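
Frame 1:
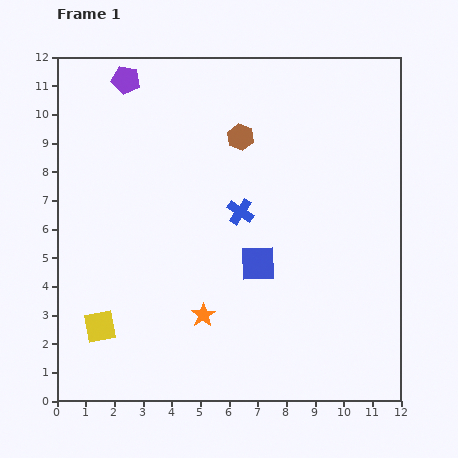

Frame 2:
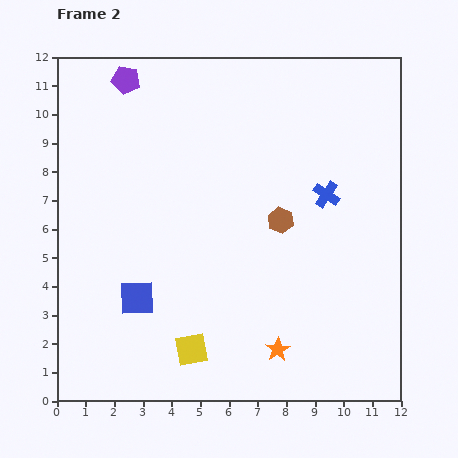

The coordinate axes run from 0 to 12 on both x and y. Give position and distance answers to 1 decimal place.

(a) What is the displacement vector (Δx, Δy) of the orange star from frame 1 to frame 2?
(2.6, -1.2)

The orange star was at (5.1, 3.0) in frame 1 and (7.7, 1.8) in frame 2.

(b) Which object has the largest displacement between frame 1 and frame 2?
the blue square

(moved 4.4; next 3.3)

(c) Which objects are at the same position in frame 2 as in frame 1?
the purple pentagon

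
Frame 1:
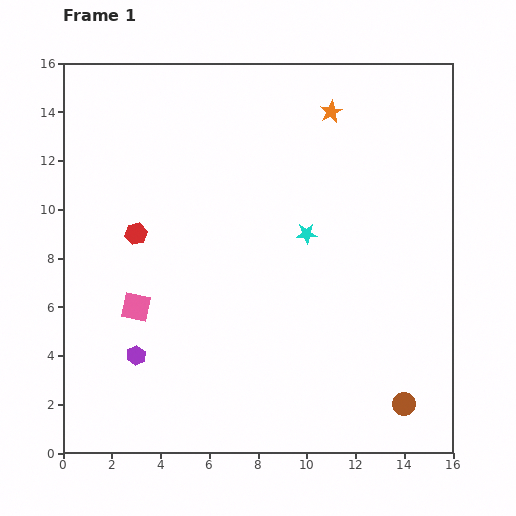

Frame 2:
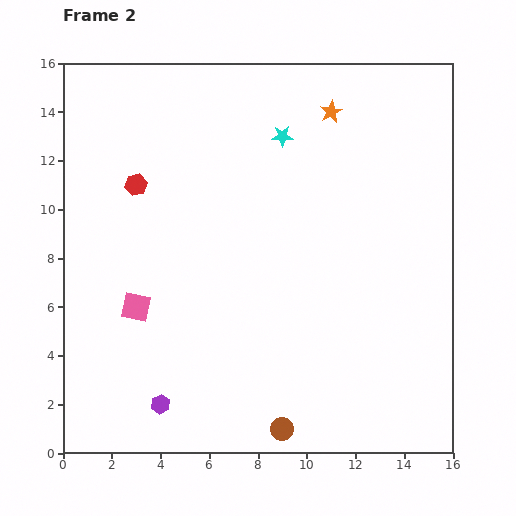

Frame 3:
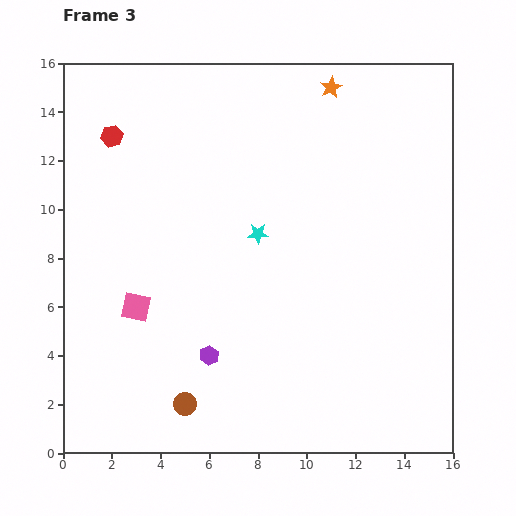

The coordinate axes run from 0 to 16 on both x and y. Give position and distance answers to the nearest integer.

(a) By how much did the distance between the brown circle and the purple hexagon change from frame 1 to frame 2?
-6

Distance in frame 1: 11. Distance in frame 2: 5.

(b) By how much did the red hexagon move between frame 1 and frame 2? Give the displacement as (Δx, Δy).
(0, 2)

The red hexagon was at (3, 9) in frame 1 and (3, 11) in frame 2.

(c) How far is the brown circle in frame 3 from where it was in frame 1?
9

The brown circle moved from (14, 2) to (5, 2), a distance of √(9² + 0²) ≈ 9.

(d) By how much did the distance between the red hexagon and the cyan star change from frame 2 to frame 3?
+1

Distance in frame 2: 6. Distance in frame 3: 7.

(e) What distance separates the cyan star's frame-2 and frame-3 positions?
4

The cyan star moved from (9, 13) to (8, 9), a distance of √(1² + 4²) ≈ 4.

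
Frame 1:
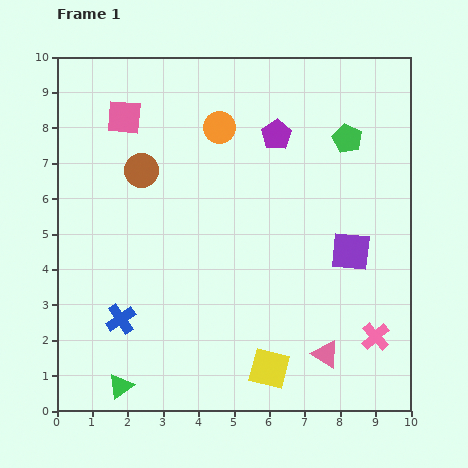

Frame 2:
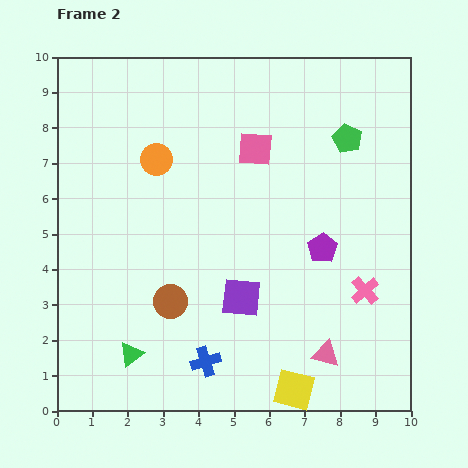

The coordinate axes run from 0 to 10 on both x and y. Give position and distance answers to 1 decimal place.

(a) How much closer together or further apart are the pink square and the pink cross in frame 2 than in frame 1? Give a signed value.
-4.3

Distance in frame 1: 9.4. Distance in frame 2: 5.1.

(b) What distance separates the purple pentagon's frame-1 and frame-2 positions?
3.5

The purple pentagon moved from (6.2, 7.8) to (7.5, 4.6), a distance of √(1.3² + 3.2²) ≈ 3.5.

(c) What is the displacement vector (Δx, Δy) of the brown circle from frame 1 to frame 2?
(0.8, -3.7)

The brown circle was at (2.4, 6.8) in frame 1 and (3.2, 3.1) in frame 2.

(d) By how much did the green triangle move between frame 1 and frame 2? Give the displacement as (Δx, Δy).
(0.3, 0.9)

The green triangle was at (1.8, 0.7) in frame 1 and (2.1, 1.6) in frame 2.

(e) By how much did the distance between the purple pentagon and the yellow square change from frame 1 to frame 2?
-2.5

Distance in frame 1: 6.6. Distance in frame 2: 4.1.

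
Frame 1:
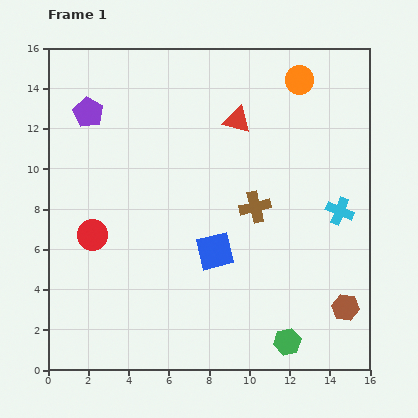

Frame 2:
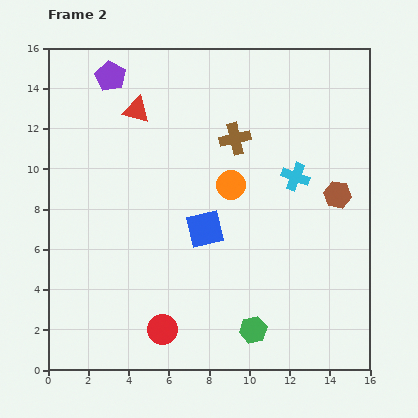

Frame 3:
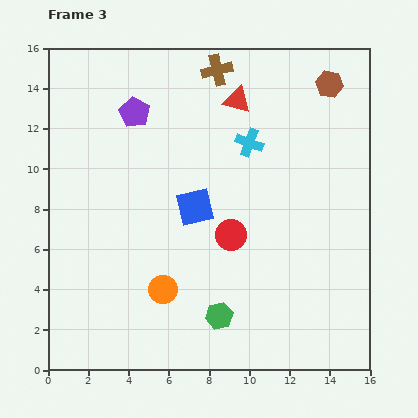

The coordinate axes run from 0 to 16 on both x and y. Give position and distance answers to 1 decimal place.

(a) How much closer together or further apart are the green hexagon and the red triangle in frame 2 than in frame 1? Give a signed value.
+1.0

Distance in frame 1: 11.3. Distance in frame 2: 12.3.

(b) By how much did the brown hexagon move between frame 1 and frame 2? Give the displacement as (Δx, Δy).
(-0.4, 5.6)

The brown hexagon was at (14.8, 3.1) in frame 1 and (14.4, 8.7) in frame 2.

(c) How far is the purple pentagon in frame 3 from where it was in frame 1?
2.3

The purple pentagon moved from (2.0, 12.8) to (4.3, 12.8), a distance of √(2.3² + 0.0²) ≈ 2.3.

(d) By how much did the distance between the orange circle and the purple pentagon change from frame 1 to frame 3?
-1.7

Distance in frame 1: 10.6. Distance in frame 3: 8.9.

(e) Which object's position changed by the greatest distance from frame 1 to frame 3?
the orange circle

(moved 12.4; next 11.1)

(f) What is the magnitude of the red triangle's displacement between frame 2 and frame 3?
5.0

The red triangle moved from (4.4, 12.9) to (9.4, 13.4), a distance of √(5.0² + 0.5²) ≈ 5.0.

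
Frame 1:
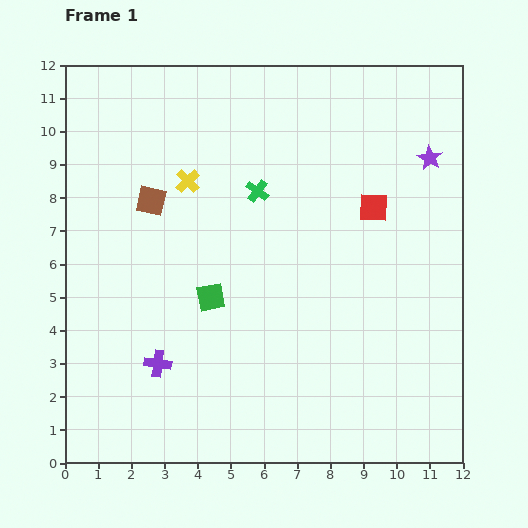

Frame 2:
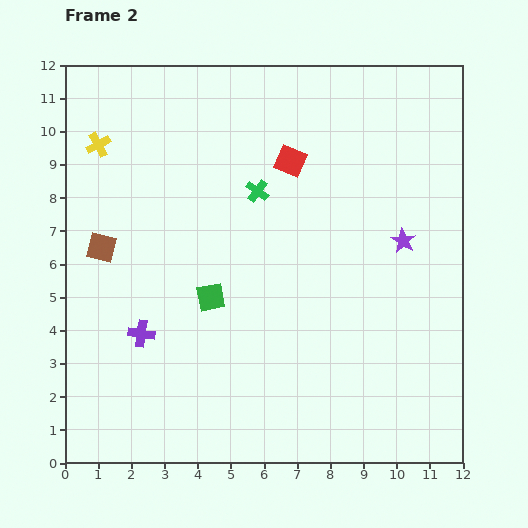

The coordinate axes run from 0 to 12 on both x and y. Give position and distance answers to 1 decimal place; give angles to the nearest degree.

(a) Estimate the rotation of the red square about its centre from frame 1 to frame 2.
20° clockwise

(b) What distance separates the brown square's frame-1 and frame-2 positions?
2.1

The brown square moved from (2.6, 7.9) to (1.1, 6.5), a distance of √(1.5² + 1.4²) ≈ 2.1.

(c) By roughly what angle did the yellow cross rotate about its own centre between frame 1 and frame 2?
16° clockwise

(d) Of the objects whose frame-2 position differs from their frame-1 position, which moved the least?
the purple cross

(moved 1.0)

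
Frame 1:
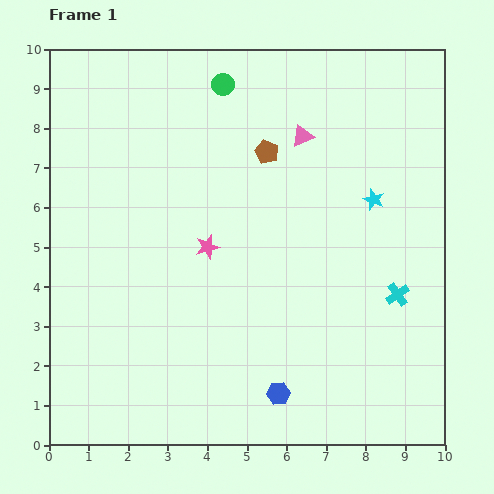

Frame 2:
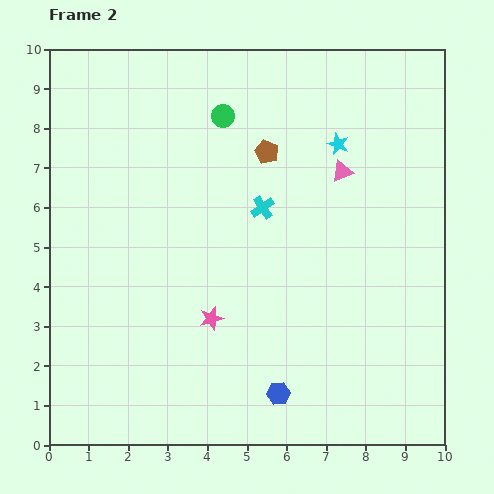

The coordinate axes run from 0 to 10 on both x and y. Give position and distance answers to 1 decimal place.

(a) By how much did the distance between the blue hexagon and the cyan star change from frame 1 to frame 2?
+1.0

Distance in frame 1: 5.5. Distance in frame 2: 6.5.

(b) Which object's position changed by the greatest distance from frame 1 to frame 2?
the cyan cross

(moved 4.0; next 1.8)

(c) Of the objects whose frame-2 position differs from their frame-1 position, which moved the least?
the green circle

(moved 0.8)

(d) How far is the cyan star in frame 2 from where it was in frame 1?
1.7

The cyan star moved from (8.2, 6.2) to (7.3, 7.6), a distance of √(0.9² + 1.4²) ≈ 1.7.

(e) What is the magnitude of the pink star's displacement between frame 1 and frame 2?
1.8

The pink star moved from (4.0, 5.0) to (4.1, 3.2), a distance of √(0.1² + 1.8²) ≈ 1.8.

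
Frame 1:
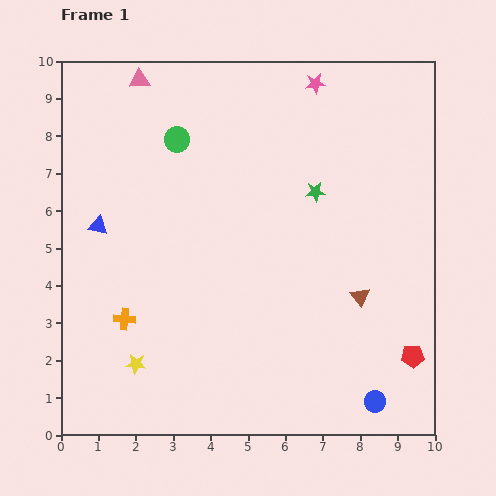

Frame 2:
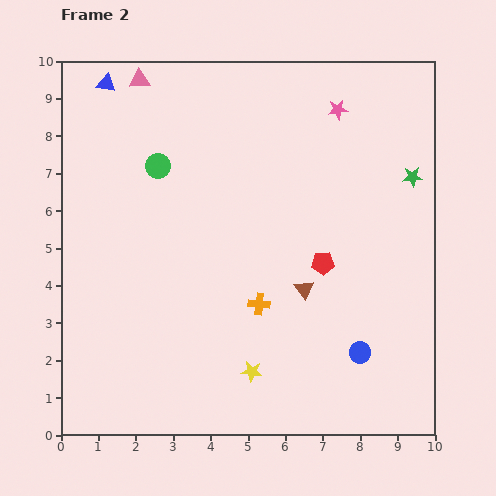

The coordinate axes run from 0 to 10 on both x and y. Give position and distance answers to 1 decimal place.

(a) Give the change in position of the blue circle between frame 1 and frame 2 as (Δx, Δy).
(-0.4, 1.3)

The blue circle was at (8.4, 0.9) in frame 1 and (8.0, 2.2) in frame 2.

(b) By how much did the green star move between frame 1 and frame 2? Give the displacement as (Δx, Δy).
(2.6, 0.4)

The green star was at (6.8, 6.5) in frame 1 and (9.4, 6.9) in frame 2.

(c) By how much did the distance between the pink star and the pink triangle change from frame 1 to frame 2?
+0.7

Distance in frame 1: 4.7. Distance in frame 2: 5.4.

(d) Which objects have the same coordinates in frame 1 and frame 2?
the pink triangle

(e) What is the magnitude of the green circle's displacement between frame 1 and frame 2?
0.9

The green circle moved from (3.1, 7.9) to (2.6, 7.2), a distance of √(0.5² + 0.7²) ≈ 0.9.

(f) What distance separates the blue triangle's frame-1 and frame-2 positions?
3.8

The blue triangle moved from (1.0, 5.6) to (1.2, 9.4), a distance of √(0.2² + 3.8²) ≈ 3.8.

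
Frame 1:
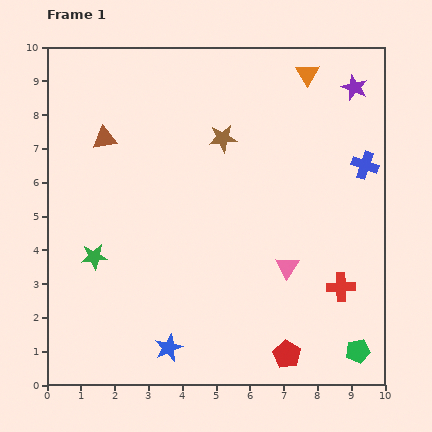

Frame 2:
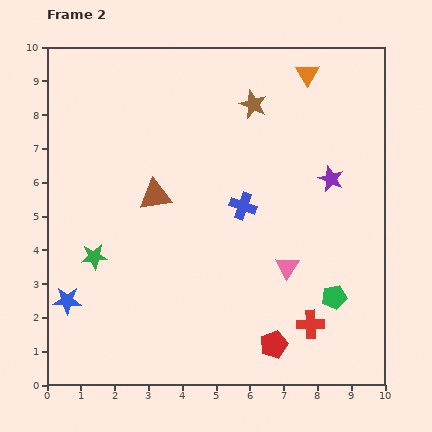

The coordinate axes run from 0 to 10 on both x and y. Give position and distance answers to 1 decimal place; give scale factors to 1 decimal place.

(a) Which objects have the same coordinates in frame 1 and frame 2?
the pink triangle, the green star, the orange triangle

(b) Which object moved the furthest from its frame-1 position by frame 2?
the blue cross

(moved 3.8; next 3.3)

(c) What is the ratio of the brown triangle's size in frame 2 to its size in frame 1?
1.3×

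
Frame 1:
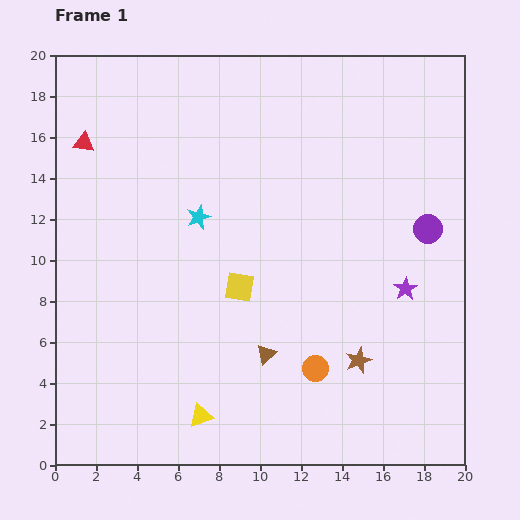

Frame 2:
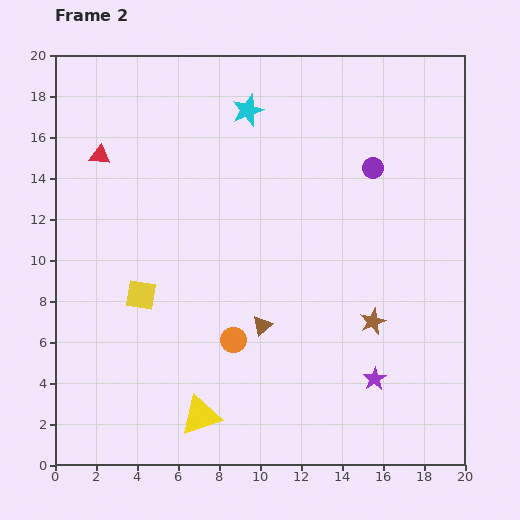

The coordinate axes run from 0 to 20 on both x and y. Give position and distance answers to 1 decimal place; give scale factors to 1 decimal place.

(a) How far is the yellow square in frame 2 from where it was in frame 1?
4.8

The yellow square moved from (9.0, 8.7) to (4.2, 8.3), a distance of √(4.8² + 0.4²) ≈ 4.8.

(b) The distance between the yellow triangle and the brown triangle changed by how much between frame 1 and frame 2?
+0.9

Distance in frame 1: 4.4. Distance in frame 2: 5.3.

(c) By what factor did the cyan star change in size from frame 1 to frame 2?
1.3×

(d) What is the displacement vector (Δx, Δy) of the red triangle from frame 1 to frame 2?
(0.8, -0.6)

The red triangle was at (1.4, 15.7) in frame 1 and (2.2, 15.1) in frame 2.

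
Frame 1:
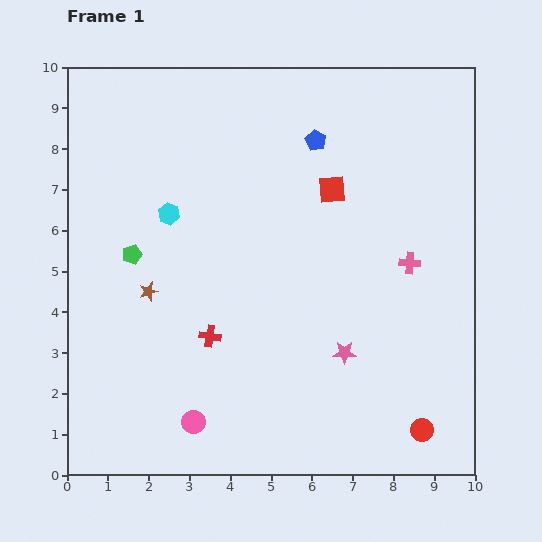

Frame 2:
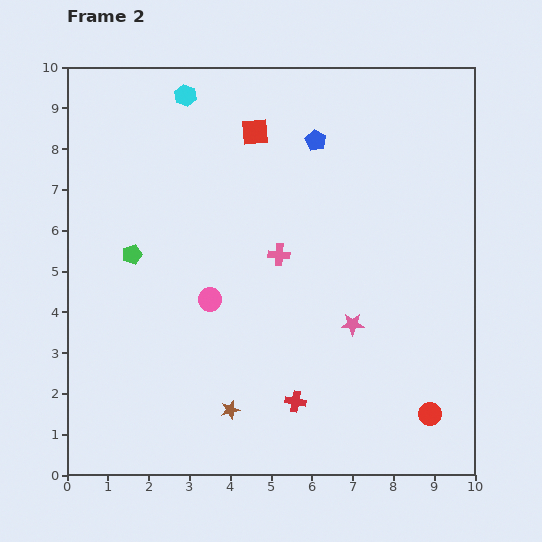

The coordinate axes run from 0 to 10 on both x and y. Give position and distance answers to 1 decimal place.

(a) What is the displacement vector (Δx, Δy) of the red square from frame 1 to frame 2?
(-1.9, 1.4)

The red square was at (6.5, 7.0) in frame 1 and (4.6, 8.4) in frame 2.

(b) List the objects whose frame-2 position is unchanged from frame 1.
the green pentagon, the blue pentagon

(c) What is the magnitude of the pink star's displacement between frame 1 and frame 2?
0.7

The pink star moved from (6.8, 3.0) to (7.0, 3.7), a distance of √(0.2² + 0.7²) ≈ 0.7.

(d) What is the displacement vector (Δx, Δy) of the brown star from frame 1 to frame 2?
(2.0, -2.9)

The brown star was at (2.0, 4.5) in frame 1 and (4.0, 1.6) in frame 2.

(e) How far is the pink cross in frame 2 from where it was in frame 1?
3.2

The pink cross moved from (8.4, 5.2) to (5.2, 5.4), a distance of √(3.2² + 0.2²) ≈ 3.2.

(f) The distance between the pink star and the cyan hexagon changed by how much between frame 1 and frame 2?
+1.4

Distance in frame 1: 5.5. Distance in frame 2: 6.9.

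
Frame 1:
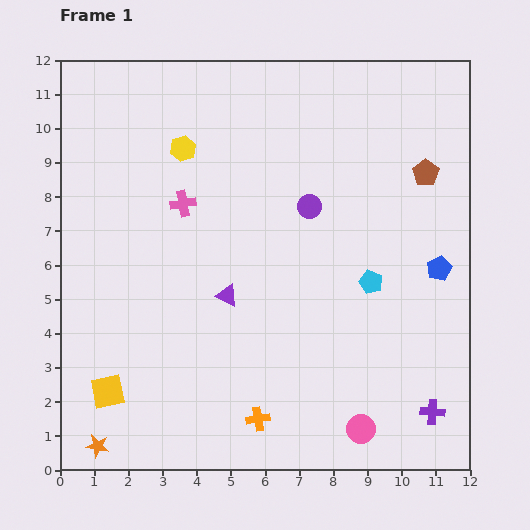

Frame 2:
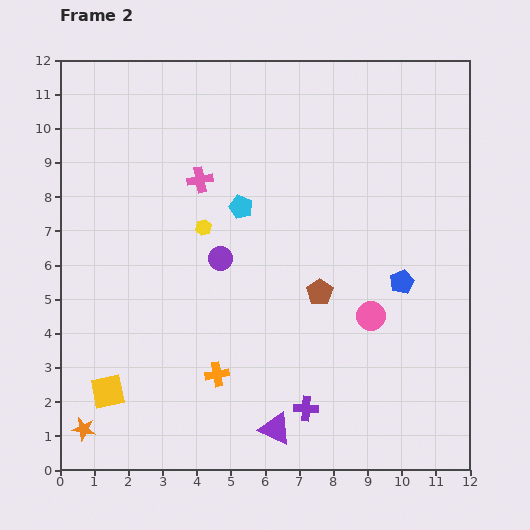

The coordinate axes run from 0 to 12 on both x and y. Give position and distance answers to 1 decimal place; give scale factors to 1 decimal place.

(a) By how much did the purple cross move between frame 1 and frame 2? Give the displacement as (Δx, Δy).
(-3.7, 0.1)

The purple cross was at (10.9, 1.7) in frame 1 and (7.2, 1.8) in frame 2.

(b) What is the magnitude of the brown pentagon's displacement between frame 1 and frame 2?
4.7

The brown pentagon moved from (10.7, 8.7) to (7.6, 5.2), a distance of √(3.1² + 3.5²) ≈ 4.7.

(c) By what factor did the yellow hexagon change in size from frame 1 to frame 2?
0.6×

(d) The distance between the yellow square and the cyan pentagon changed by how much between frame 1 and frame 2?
-1.6

Distance in frame 1: 8.3. Distance in frame 2: 6.7.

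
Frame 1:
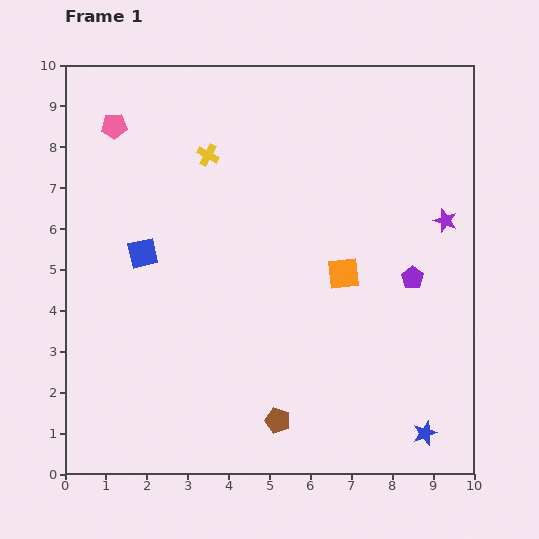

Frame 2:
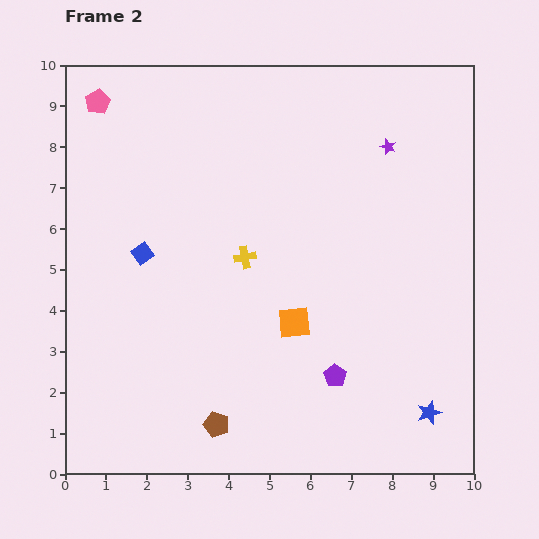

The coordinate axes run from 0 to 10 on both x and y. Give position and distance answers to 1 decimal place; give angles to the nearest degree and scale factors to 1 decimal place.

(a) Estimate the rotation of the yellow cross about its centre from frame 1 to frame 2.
39° counter-clockwise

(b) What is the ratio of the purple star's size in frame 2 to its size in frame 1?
0.7×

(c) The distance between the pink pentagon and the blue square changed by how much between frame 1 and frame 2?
+0.7

Distance in frame 1: 3.2. Distance in frame 2: 3.9.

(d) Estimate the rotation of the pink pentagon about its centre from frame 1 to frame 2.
25° counter-clockwise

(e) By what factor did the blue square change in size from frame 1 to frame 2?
0.7×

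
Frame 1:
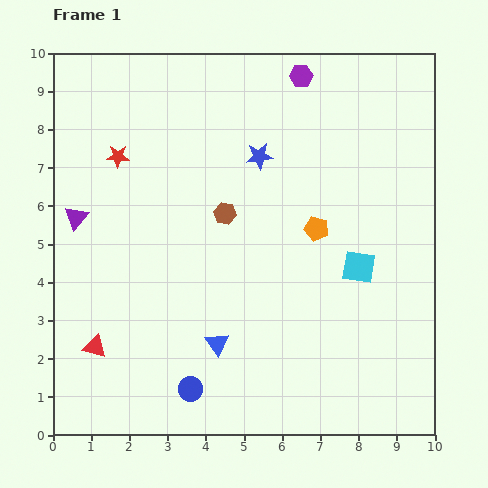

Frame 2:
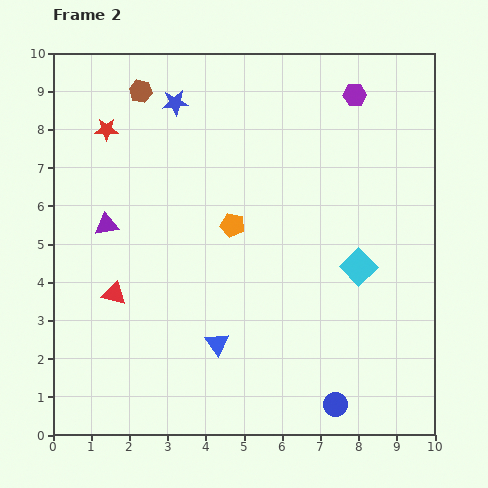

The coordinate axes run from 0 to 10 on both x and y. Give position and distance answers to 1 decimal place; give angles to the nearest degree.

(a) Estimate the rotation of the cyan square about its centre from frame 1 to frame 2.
37° clockwise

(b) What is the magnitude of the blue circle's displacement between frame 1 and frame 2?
3.8

The blue circle moved from (3.6, 1.2) to (7.4, 0.8), a distance of √(3.8² + 0.4²) ≈ 3.8.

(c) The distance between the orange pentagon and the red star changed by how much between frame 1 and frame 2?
-1.4

Distance in frame 1: 5.5. Distance in frame 2: 4.1.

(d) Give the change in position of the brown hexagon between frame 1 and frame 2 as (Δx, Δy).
(-2.2, 3.2)

The brown hexagon was at (4.5, 5.8) in frame 1 and (2.3, 9.0) in frame 2.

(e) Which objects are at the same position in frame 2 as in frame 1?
the blue triangle, the cyan square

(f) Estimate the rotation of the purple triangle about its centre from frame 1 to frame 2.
39° clockwise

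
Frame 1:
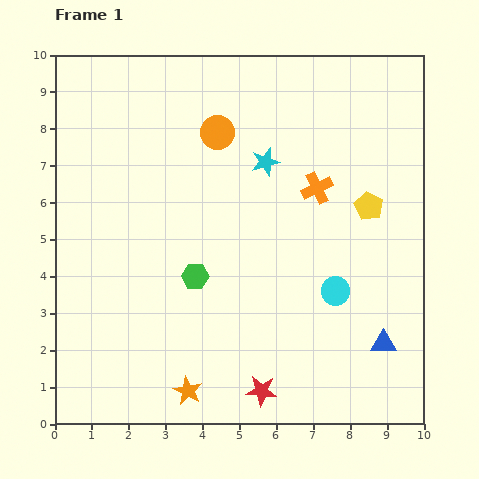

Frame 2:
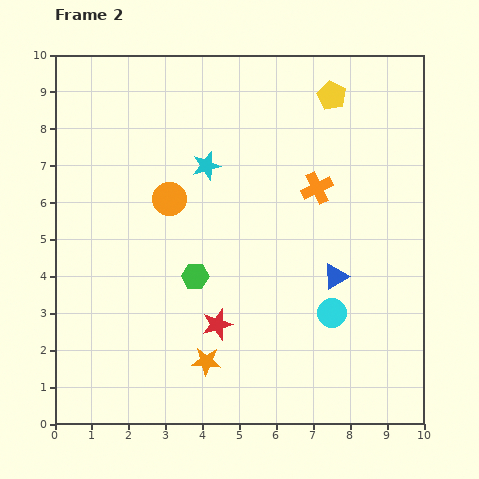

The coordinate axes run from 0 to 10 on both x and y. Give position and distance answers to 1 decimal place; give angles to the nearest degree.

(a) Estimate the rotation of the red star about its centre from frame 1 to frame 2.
21° counter-clockwise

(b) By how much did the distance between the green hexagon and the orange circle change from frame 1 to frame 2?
-1.7

Distance in frame 1: 3.9. Distance in frame 2: 2.2.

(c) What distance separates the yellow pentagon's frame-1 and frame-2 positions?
3.2

The yellow pentagon moved from (8.5, 5.9) to (7.5, 8.9), a distance of √(1.0² + 3.0²) ≈ 3.2.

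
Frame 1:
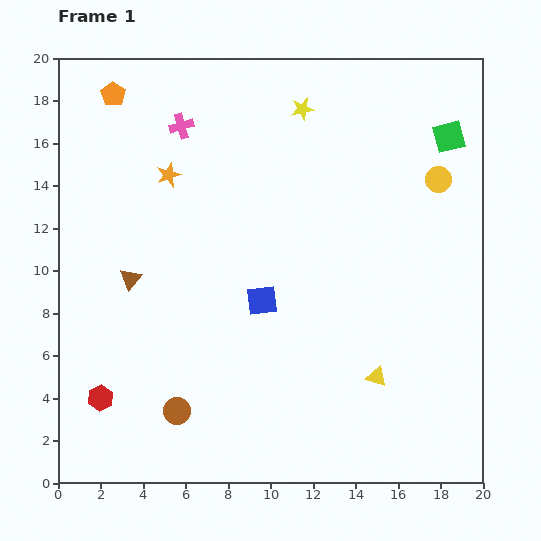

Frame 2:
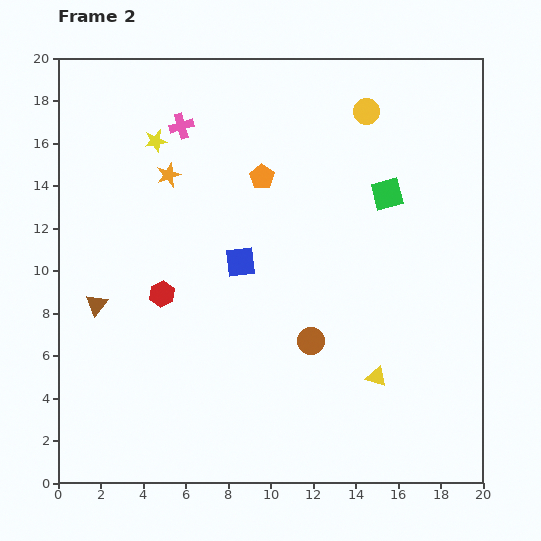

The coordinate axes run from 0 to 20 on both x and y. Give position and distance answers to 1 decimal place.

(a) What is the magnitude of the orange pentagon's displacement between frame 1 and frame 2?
8.0

The orange pentagon moved from (2.6, 18.3) to (9.6, 14.4), a distance of √(7.0² + 3.9²) ≈ 8.0.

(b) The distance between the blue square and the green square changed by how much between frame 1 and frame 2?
-4.1

Distance in frame 1: 11.7. Distance in frame 2: 7.6.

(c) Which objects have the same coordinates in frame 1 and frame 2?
the orange star, the yellow triangle, the pink cross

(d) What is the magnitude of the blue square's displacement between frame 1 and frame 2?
2.1

The blue square moved from (9.6, 8.6) to (8.6, 10.4), a distance of √(1.0² + 1.8²) ≈ 2.1.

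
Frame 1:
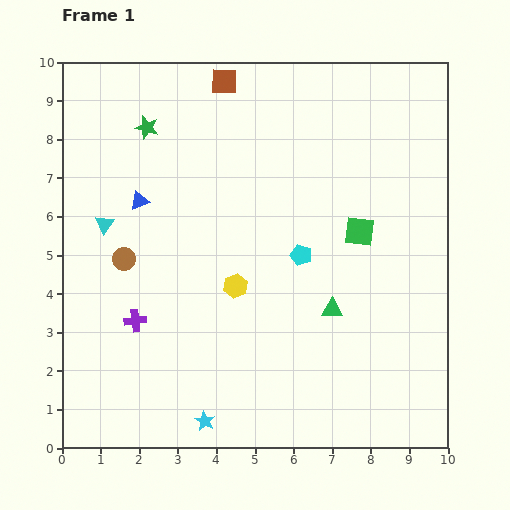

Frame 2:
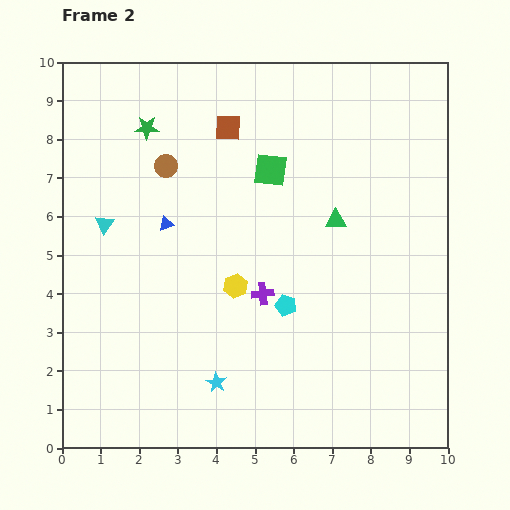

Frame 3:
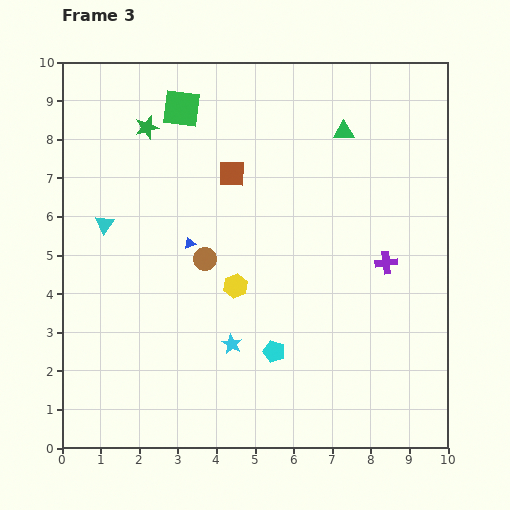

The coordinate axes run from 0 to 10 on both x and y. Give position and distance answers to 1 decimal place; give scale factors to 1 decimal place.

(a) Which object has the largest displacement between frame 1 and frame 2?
the purple cross

(moved 3.4; next 2.8)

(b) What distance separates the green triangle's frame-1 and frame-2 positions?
2.3

The green triangle moved from (7.0, 3.6) to (7.1, 5.9), a distance of √(0.1² + 2.3²) ≈ 2.3.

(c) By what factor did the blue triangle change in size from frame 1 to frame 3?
0.6×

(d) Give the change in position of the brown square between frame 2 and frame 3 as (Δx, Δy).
(0.1, -1.2)

The brown square was at (4.3, 8.3) in frame 2 and (4.4, 7.1) in frame 3.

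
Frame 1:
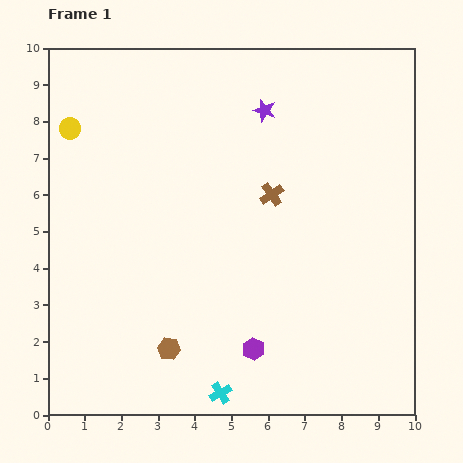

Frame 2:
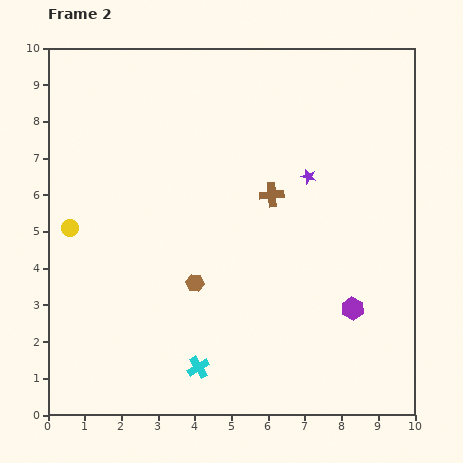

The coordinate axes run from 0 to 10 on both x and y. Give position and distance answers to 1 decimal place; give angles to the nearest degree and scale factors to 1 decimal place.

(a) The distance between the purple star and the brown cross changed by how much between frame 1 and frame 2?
-1.2

Distance in frame 1: 2.3. Distance in frame 2: 1.1.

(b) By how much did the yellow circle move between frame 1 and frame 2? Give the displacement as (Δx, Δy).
(0.0, -2.7)

The yellow circle was at (0.6, 7.8) in frame 1 and (0.6, 5.1) in frame 2.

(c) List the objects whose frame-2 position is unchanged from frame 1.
the brown cross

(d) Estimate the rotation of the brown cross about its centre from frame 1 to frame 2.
30° clockwise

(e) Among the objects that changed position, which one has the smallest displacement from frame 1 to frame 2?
the cyan cross

(moved 0.9)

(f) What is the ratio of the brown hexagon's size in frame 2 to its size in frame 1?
0.8×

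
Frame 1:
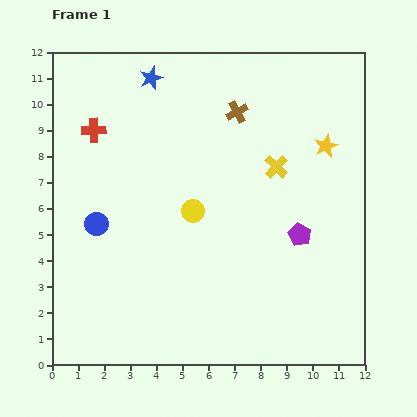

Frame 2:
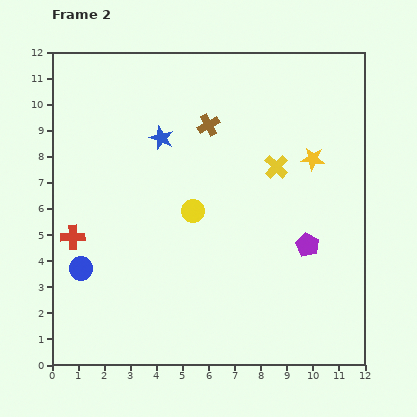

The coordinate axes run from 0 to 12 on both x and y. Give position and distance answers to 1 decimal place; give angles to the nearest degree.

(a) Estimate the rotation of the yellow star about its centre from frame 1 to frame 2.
30° clockwise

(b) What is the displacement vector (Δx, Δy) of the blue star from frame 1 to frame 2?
(0.4, -2.3)

The blue star was at (3.8, 11.0) in frame 1 and (4.2, 8.7) in frame 2.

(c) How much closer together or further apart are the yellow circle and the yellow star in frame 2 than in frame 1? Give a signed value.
-0.7

Distance in frame 1: 5.7. Distance in frame 2: 5.0.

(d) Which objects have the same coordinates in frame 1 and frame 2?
the yellow circle, the yellow cross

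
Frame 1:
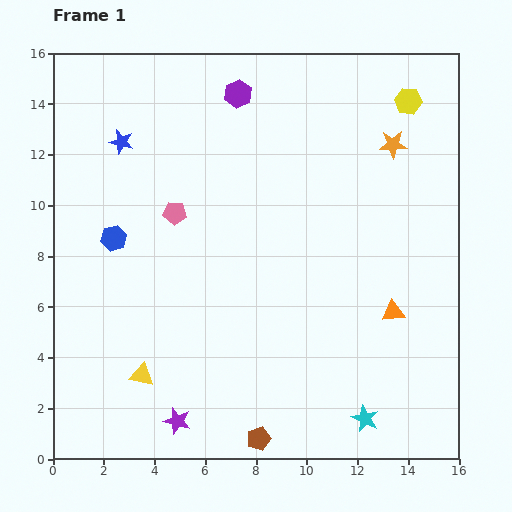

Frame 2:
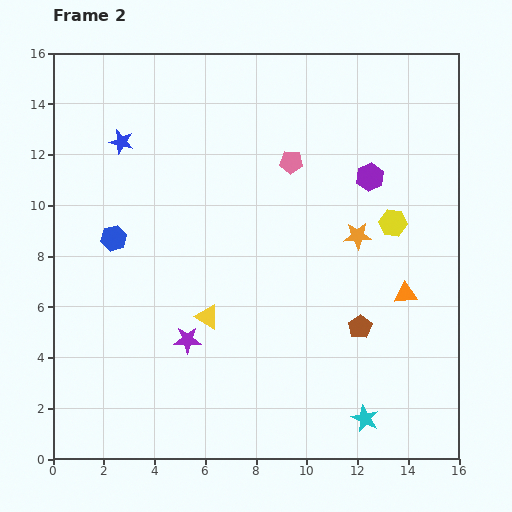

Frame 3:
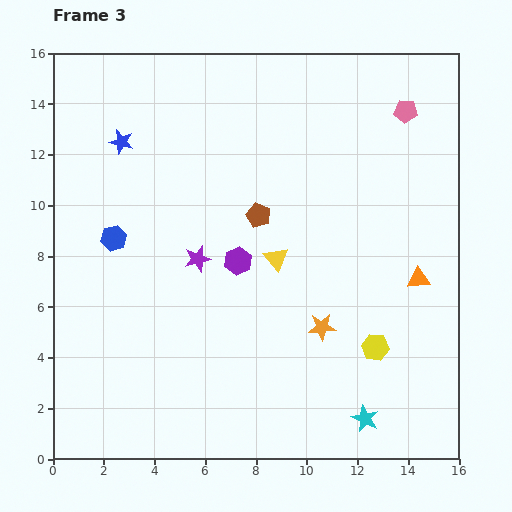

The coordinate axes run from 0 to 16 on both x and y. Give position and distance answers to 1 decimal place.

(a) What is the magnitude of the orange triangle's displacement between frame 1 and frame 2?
0.9

The orange triangle moved from (13.4, 5.8) to (13.9, 6.5), a distance of √(0.5² + 0.7²) ≈ 0.9.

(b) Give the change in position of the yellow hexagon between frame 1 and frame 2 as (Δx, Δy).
(-0.6, -4.8)

The yellow hexagon was at (14.0, 14.1) in frame 1 and (13.4, 9.3) in frame 2.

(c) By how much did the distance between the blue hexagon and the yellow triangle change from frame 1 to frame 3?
+0.9

Distance in frame 1: 5.5. Distance in frame 3: 6.4.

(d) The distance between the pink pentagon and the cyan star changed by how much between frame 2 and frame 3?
+1.7

Distance in frame 2: 10.5. Distance in frame 3: 12.2.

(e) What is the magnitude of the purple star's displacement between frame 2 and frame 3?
3.2

The purple star moved from (5.3, 4.7) to (5.7, 7.9), a distance of √(0.4² + 3.2²) ≈ 3.2.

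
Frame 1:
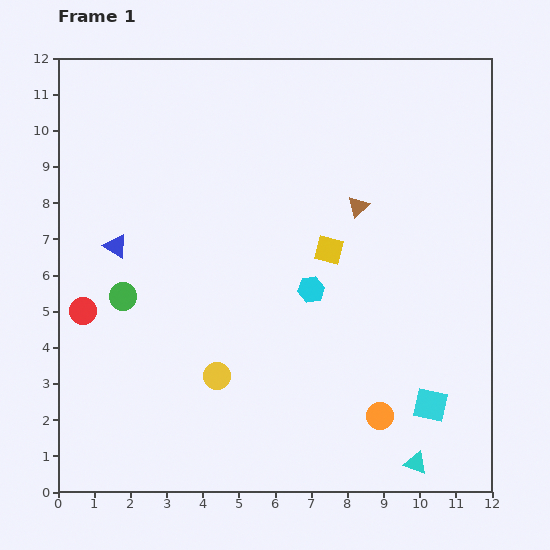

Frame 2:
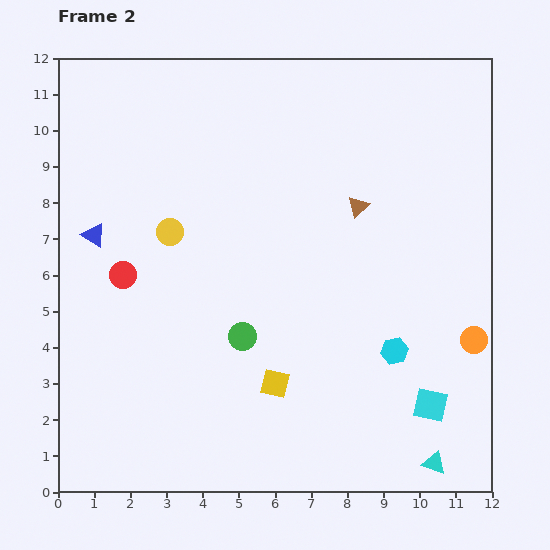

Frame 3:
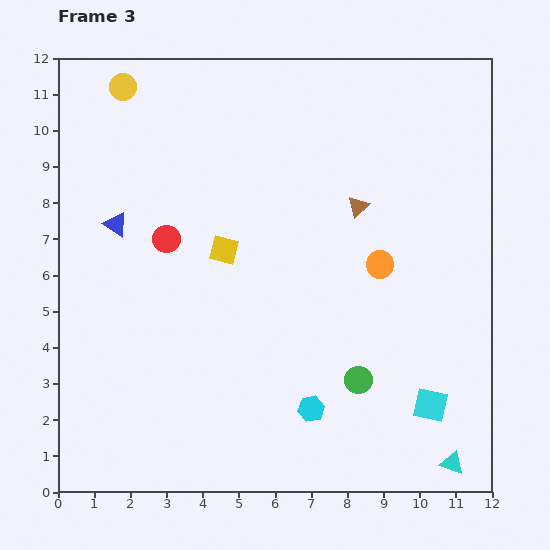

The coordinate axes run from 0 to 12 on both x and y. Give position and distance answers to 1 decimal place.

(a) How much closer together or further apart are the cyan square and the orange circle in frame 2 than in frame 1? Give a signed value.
+0.8

Distance in frame 1: 1.4. Distance in frame 2: 2.2.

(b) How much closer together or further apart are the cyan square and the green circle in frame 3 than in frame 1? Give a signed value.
-6.9

Distance in frame 1: 9.0. Distance in frame 3: 2.1.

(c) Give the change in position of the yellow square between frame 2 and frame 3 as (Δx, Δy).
(-1.4, 3.7)

The yellow square was at (6.0, 3.0) in frame 2 and (4.6, 6.7) in frame 3.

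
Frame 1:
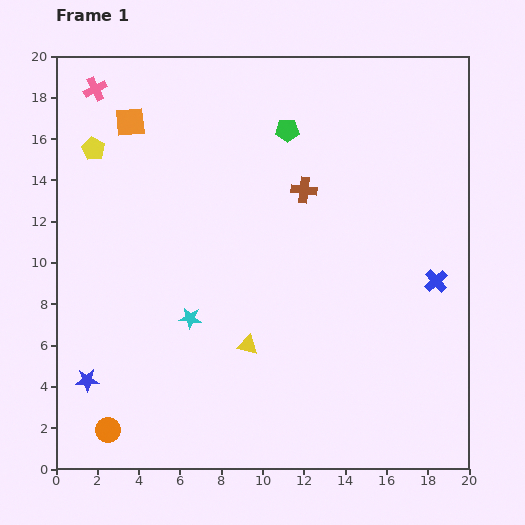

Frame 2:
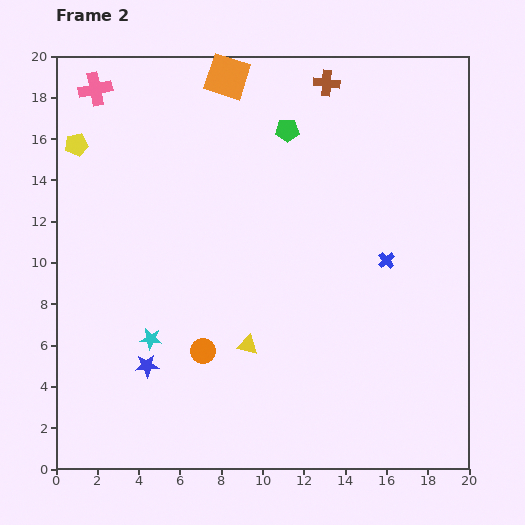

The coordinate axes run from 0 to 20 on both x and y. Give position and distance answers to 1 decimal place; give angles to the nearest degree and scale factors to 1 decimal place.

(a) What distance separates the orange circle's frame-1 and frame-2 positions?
6.0

The orange circle moved from (2.5, 1.9) to (7.1, 5.7), a distance of √(4.6² + 3.8²) ≈ 6.0.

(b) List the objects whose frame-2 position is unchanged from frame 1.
the yellow triangle, the pink cross, the green pentagon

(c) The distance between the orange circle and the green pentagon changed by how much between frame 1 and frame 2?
-5.4

Distance in frame 1: 16.9. Distance in frame 2: 11.5.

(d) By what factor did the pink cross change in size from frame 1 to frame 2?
1.4×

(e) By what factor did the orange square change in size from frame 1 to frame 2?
1.5×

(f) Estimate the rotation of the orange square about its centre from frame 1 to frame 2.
23° clockwise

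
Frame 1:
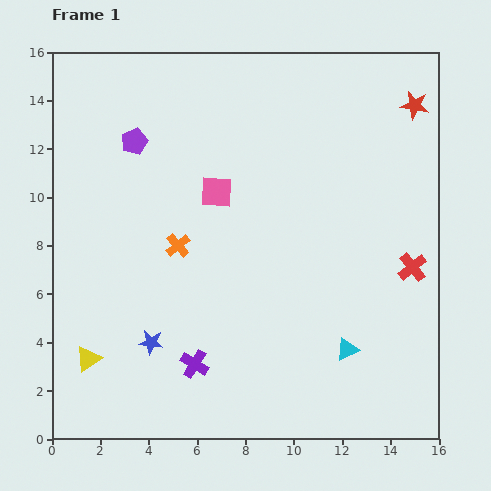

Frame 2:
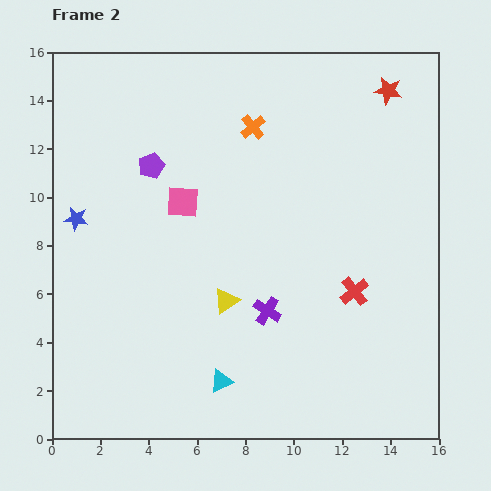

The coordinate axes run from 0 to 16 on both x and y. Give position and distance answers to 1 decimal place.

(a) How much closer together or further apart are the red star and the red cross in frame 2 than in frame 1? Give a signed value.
+1.7

Distance in frame 1: 6.7. Distance in frame 2: 8.4.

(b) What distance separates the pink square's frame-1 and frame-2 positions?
1.5

The pink square moved from (6.8, 10.2) to (5.4, 9.8), a distance of √(1.4² + 0.4²) ≈ 1.5.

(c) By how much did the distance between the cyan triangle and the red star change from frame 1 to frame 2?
+3.3

Distance in frame 1: 10.5. Distance in frame 2: 13.8.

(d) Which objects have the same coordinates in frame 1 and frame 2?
none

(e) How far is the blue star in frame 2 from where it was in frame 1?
6.0

The blue star moved from (4.1, 4.0) to (1.0, 9.1), a distance of √(3.1² + 5.1²) ≈ 6.0.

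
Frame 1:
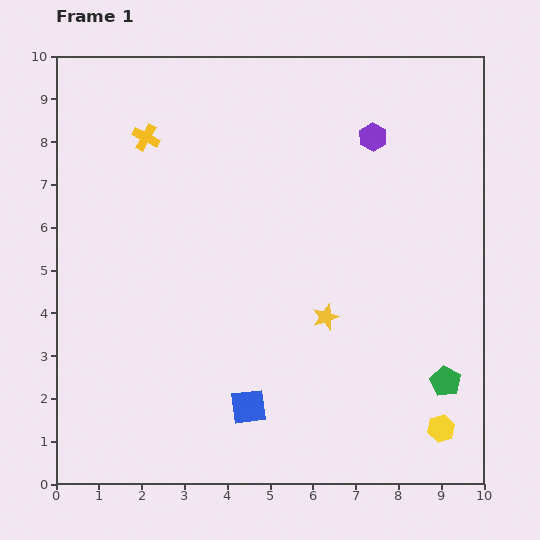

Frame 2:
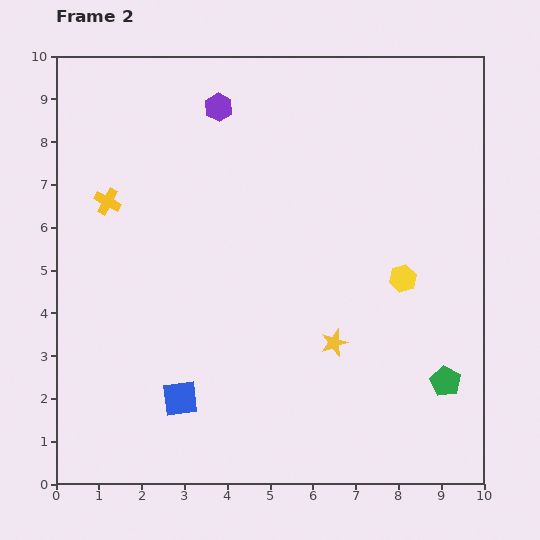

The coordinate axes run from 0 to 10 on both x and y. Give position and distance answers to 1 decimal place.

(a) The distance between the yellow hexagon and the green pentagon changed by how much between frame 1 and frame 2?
+1.5

Distance in frame 1: 1.1. Distance in frame 2: 2.6.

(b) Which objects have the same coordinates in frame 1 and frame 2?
the green pentagon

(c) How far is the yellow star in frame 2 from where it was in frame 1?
0.6

The yellow star moved from (6.3, 3.9) to (6.5, 3.3), a distance of √(0.2² + 0.6²) ≈ 0.6.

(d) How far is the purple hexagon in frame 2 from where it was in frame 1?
3.7

The purple hexagon moved from (7.4, 8.1) to (3.8, 8.8), a distance of √(3.6² + 0.7²) ≈ 3.7.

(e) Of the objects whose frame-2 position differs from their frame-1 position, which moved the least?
the yellow star

(moved 0.6)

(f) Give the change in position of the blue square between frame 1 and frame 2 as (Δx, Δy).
(-1.6, 0.2)

The blue square was at (4.5, 1.8) in frame 1 and (2.9, 2.0) in frame 2.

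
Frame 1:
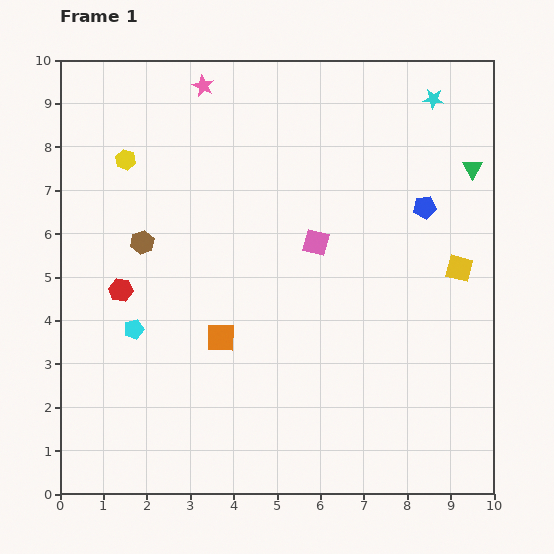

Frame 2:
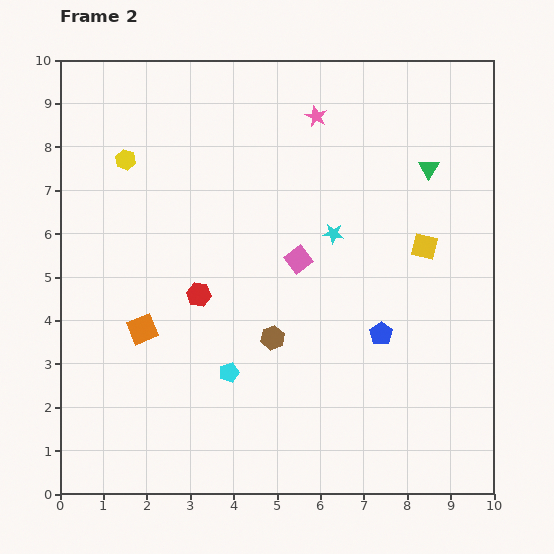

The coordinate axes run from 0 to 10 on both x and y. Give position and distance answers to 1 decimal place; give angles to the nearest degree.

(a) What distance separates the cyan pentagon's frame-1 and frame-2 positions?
2.4

The cyan pentagon moved from (1.7, 3.8) to (3.9, 2.8), a distance of √(2.2² + 1.0²) ≈ 2.4.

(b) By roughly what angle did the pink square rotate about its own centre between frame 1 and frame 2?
37° clockwise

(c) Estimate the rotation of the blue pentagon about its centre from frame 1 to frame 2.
28° counter-clockwise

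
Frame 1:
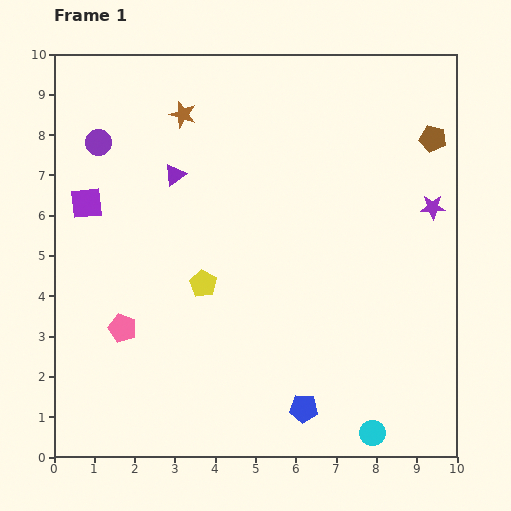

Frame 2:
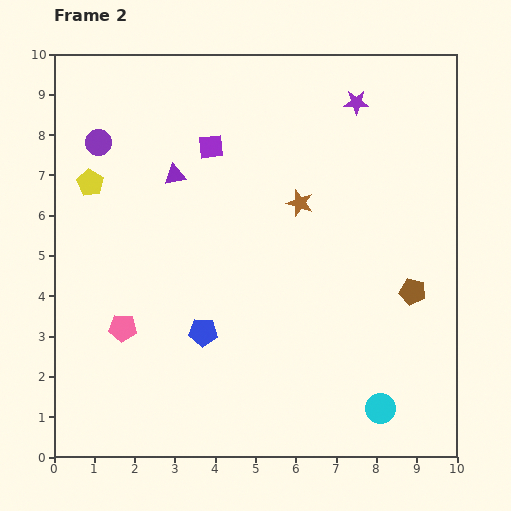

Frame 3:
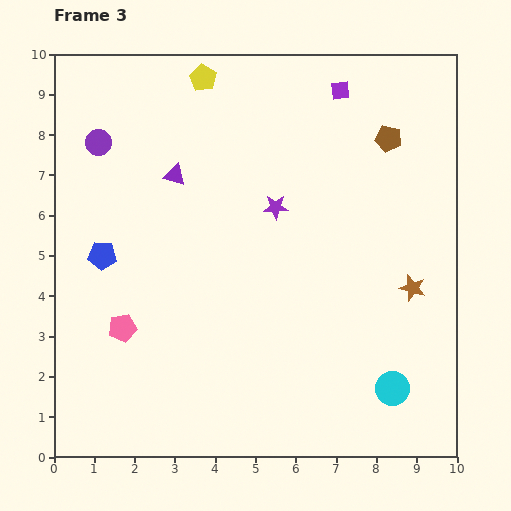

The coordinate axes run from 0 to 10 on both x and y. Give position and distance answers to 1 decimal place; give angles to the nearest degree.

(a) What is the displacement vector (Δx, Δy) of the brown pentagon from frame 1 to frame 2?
(-0.5, -3.8)

The brown pentagon was at (9.4, 7.9) in frame 1 and (8.9, 4.1) in frame 2.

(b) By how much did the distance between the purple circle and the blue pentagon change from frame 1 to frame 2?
-2.9

Distance in frame 1: 8.3. Distance in frame 2: 5.4.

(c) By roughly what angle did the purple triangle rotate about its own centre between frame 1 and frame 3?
52° clockwise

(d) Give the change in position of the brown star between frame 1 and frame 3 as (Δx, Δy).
(5.7, -4.3)

The brown star was at (3.2, 8.5) in frame 1 and (8.9, 4.2) in frame 3.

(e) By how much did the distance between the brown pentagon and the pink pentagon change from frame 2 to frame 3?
+0.8

Distance in frame 2: 7.3. Distance in frame 3: 8.1.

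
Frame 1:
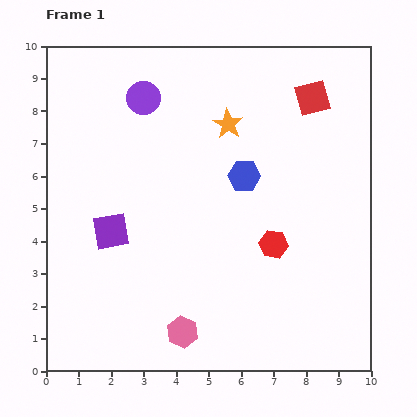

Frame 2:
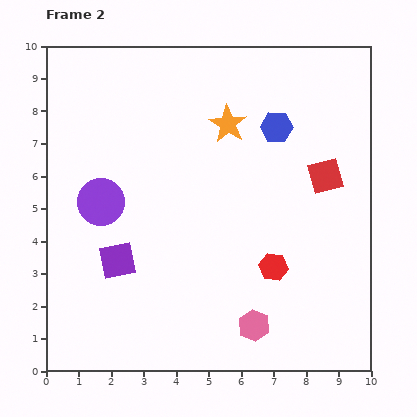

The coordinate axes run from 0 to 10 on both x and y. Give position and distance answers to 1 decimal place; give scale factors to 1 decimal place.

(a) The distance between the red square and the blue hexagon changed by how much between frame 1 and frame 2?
-1.1

Distance in frame 1: 3.2. Distance in frame 2: 2.1.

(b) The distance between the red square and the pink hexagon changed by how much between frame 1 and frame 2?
-3.1

Distance in frame 1: 8.2. Distance in frame 2: 5.1.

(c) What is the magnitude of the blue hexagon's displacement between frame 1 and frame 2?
1.8

The blue hexagon moved from (6.1, 6.0) to (7.1, 7.5), a distance of √(1.0² + 1.5²) ≈ 1.8.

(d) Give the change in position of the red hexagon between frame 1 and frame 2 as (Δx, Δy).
(0.0, -0.7)

The red hexagon was at (7.0, 3.9) in frame 1 and (7.0, 3.2) in frame 2.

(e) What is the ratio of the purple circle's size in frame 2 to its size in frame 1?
1.4×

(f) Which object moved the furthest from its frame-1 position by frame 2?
the purple circle

(moved 3.5; next 2.4)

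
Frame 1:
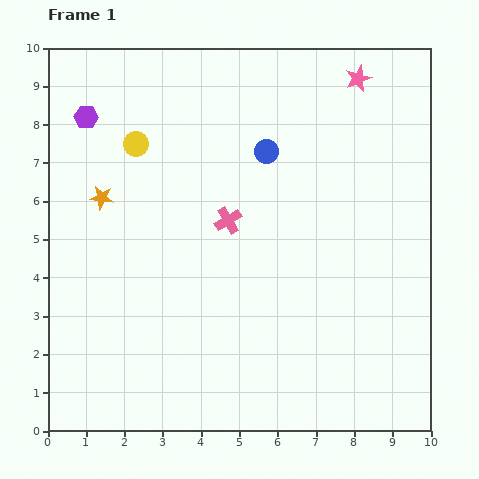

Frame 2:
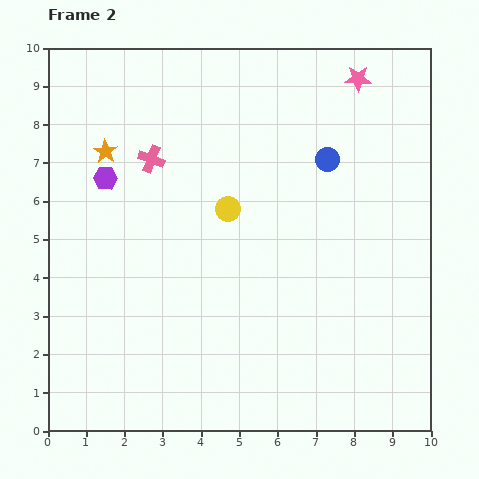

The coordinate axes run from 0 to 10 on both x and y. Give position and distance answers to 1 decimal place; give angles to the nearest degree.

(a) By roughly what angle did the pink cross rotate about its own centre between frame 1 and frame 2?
39° counter-clockwise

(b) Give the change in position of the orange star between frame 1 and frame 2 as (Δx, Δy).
(0.1, 1.2)

The orange star was at (1.4, 6.1) in frame 1 and (1.5, 7.3) in frame 2.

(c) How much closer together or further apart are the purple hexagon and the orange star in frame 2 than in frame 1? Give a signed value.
-1.4

Distance in frame 1: 2.1. Distance in frame 2: 0.7.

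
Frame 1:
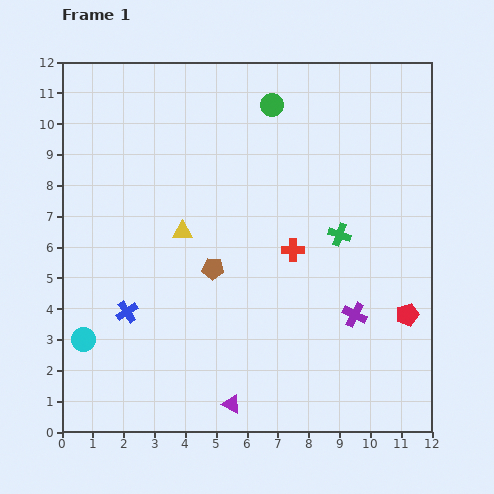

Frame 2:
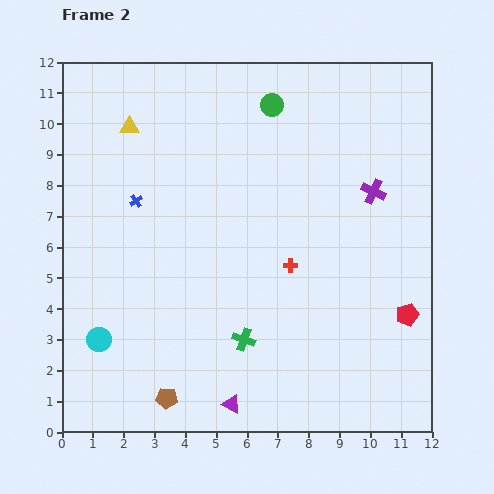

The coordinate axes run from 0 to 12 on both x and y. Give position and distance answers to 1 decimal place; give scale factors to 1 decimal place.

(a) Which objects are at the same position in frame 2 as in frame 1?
the red pentagon, the green circle, the purple triangle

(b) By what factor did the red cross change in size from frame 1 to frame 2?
0.6×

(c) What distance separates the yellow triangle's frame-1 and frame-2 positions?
3.8

The yellow triangle moved from (3.9, 6.5) to (2.2, 9.9), a distance of √(1.7² + 3.4²) ≈ 3.8.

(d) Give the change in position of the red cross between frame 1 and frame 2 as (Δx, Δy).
(-0.1, -0.5)

The red cross was at (7.5, 5.9) in frame 1 and (7.4, 5.4) in frame 2.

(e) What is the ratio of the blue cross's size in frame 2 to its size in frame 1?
0.6×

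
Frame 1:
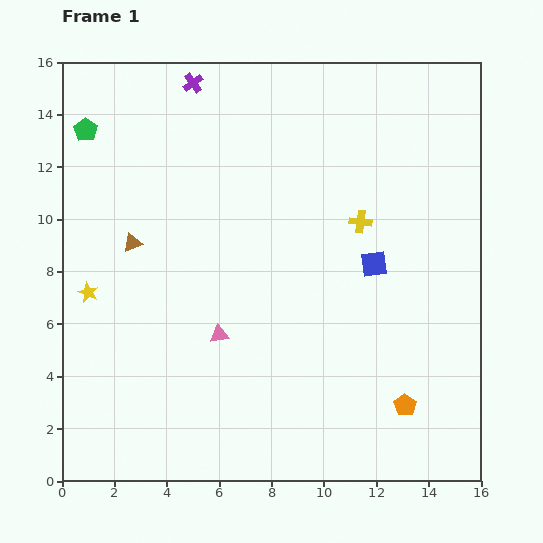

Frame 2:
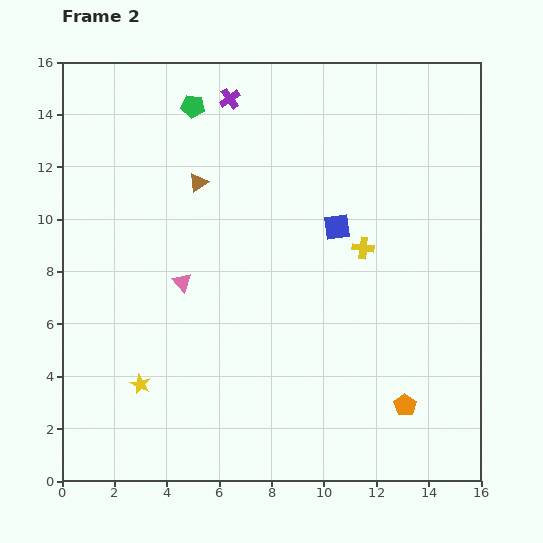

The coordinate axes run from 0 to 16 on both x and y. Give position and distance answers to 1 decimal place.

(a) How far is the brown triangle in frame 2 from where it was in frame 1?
3.4

The brown triangle moved from (2.7, 9.1) to (5.2, 11.4), a distance of √(2.5² + 2.3²) ≈ 3.4.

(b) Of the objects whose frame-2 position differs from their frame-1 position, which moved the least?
the yellow cross

(moved 1.0)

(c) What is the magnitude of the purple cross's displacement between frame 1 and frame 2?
1.5

The purple cross moved from (5.0, 15.2) to (6.4, 14.6), a distance of √(1.4² + 0.6²) ≈ 1.5.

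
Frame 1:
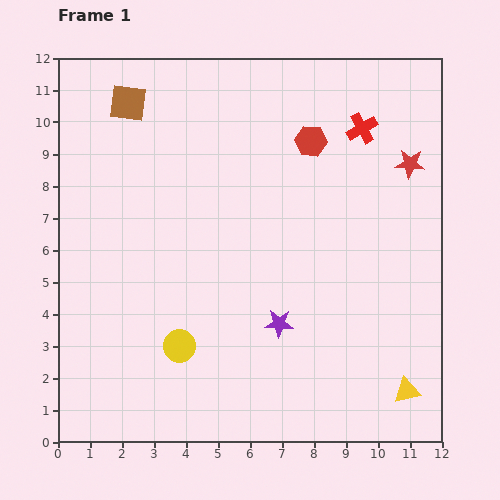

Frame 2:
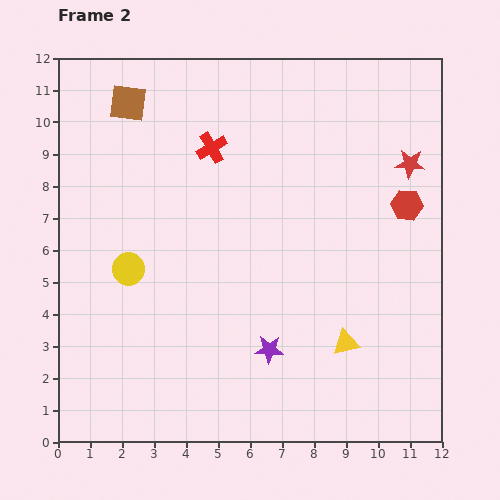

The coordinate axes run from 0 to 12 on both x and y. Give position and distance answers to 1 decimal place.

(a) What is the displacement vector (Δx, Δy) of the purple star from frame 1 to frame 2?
(-0.3, -0.8)

The purple star was at (6.9, 3.7) in frame 1 and (6.6, 2.9) in frame 2.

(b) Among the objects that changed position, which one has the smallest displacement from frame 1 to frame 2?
the purple star

(moved 0.9)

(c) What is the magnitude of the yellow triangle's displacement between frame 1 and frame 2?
2.4

The yellow triangle moved from (10.9, 1.6) to (9.0, 3.1), a distance of √(1.9² + 1.5²) ≈ 2.4.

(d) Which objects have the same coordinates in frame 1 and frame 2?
the brown square, the red star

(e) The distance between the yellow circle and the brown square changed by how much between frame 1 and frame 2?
-2.6

Distance in frame 1: 7.8. Distance in frame 2: 5.2.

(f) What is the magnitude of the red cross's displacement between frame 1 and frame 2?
4.7

The red cross moved from (9.5, 9.8) to (4.8, 9.2), a distance of √(4.7² + 0.6²) ≈ 4.7.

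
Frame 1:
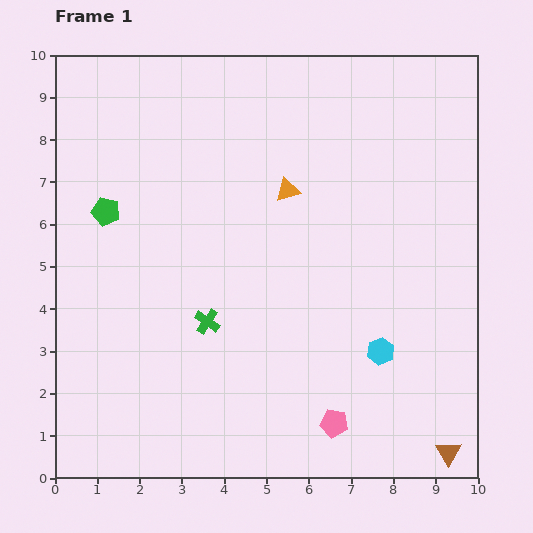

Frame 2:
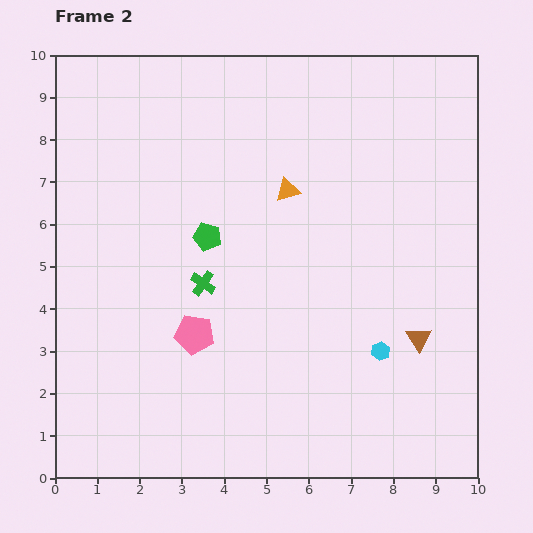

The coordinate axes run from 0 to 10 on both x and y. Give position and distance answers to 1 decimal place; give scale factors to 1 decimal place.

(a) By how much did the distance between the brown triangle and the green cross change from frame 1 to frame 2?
-1.2

Distance in frame 1: 6.5. Distance in frame 2: 5.3.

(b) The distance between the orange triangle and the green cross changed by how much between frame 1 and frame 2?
-0.6

Distance in frame 1: 3.6. Distance in frame 2: 3.0.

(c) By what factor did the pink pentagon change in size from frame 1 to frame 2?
1.4×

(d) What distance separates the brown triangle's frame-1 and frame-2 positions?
2.8

The brown triangle moved from (9.3, 0.6) to (8.6, 3.3), a distance of √(0.7² + 2.7²) ≈ 2.8.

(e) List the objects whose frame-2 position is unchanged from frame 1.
the orange triangle, the cyan hexagon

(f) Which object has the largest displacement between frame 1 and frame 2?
the pink pentagon

(moved 3.9; next 2.8)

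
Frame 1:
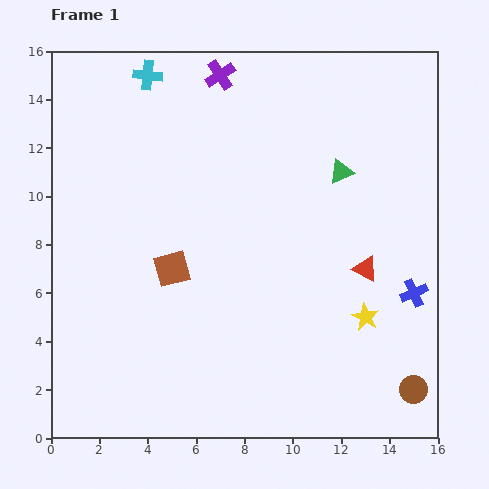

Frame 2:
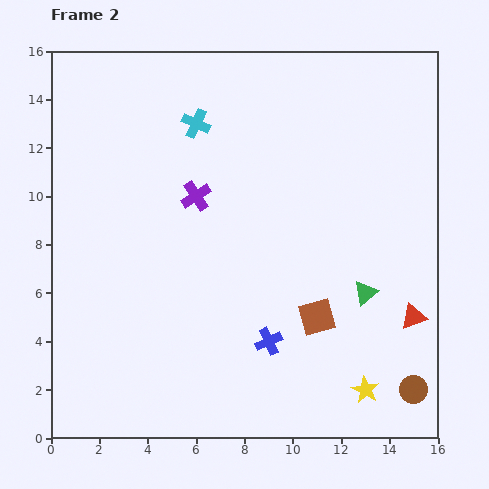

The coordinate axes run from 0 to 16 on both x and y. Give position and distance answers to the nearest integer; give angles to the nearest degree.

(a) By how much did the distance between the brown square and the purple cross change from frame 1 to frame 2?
-1

Distance in frame 1: 8. Distance in frame 2: 7.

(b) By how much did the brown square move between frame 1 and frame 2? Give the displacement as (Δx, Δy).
(6, -2)

The brown square was at (5, 7) in frame 1 and (11, 5) in frame 2.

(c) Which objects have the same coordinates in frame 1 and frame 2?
the brown circle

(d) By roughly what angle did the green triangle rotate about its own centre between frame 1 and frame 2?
16° counter-clockwise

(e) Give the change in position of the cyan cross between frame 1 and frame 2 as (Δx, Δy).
(2, -2)

The cyan cross was at (4, 15) in frame 1 and (6, 13) in frame 2.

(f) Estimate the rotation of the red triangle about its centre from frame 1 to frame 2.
48° counter-clockwise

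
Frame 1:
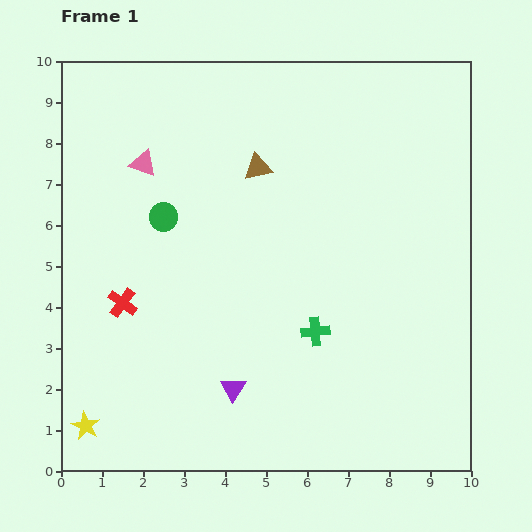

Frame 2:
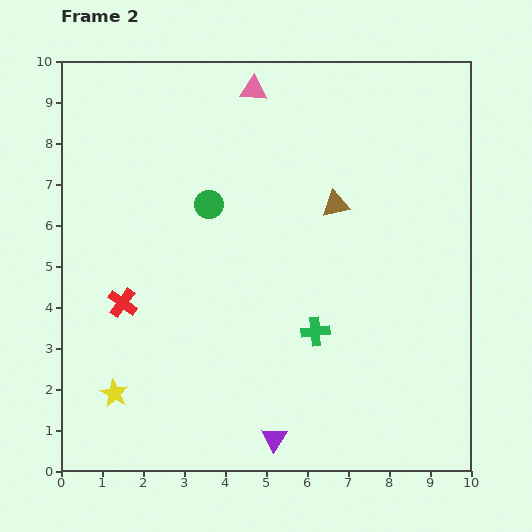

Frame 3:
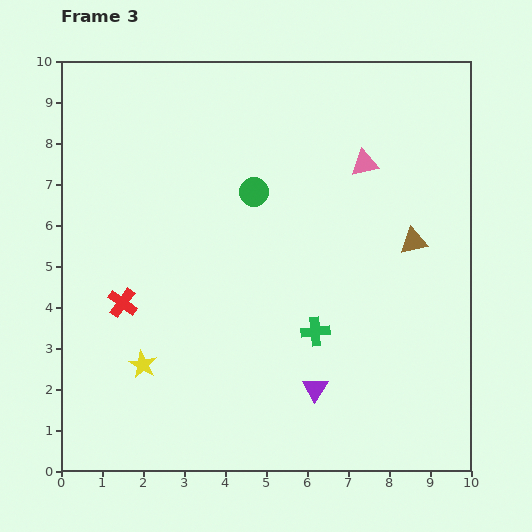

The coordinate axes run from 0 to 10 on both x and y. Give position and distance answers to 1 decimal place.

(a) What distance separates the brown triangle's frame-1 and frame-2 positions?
2.1

The brown triangle moved from (4.8, 7.4) to (6.7, 6.5), a distance of √(1.9² + 0.9²) ≈ 2.1.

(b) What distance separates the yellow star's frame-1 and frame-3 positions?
2.1

The yellow star moved from (0.6, 1.1) to (2.0, 2.6), a distance of √(1.4² + 1.5²) ≈ 2.1.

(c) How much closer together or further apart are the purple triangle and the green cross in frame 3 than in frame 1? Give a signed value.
-1.0

Distance in frame 1: 2.4. Distance in frame 3: 1.4.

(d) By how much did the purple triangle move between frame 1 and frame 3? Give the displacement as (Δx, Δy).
(2.0, 0.0)

The purple triangle was at (4.2, 2.0) in frame 1 and (6.2, 2.0) in frame 3.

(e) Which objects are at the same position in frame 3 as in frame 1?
the red cross, the green cross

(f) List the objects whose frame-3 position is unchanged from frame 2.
the red cross, the green cross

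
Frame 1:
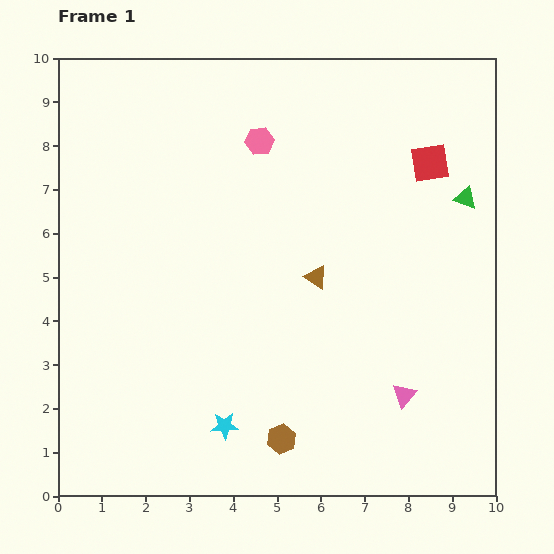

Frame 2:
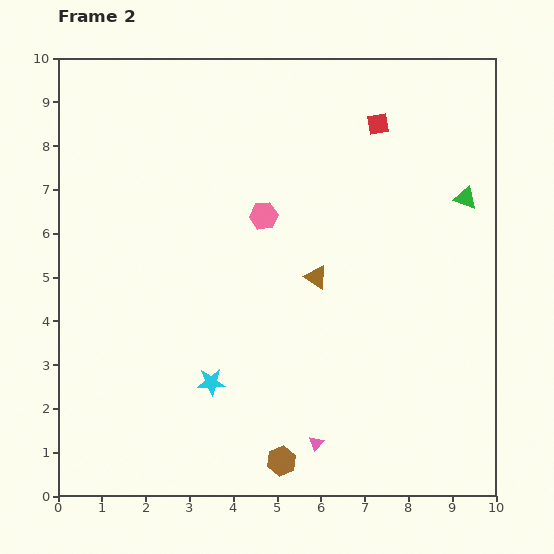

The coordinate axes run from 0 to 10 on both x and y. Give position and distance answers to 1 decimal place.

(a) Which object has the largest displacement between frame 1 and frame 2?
the pink triangle

(moved 2.3; next 1.7)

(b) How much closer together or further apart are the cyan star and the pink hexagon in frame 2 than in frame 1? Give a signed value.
-2.5

Distance in frame 1: 6.5. Distance in frame 2: 4.0.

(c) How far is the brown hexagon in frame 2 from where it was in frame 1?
0.5

The brown hexagon moved from (5.1, 1.3) to (5.1, 0.8), a distance of √(0.0² + 0.5²) ≈ 0.5.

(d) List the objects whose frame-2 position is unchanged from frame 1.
the brown triangle, the green triangle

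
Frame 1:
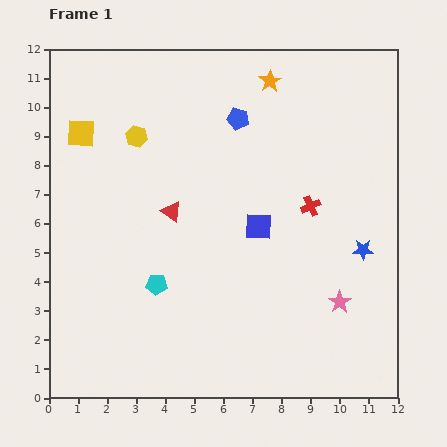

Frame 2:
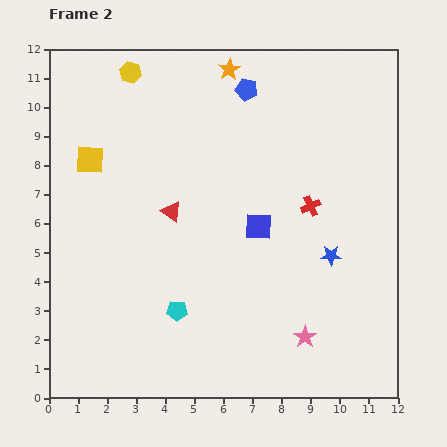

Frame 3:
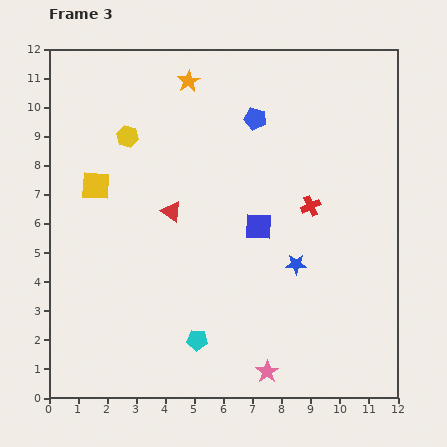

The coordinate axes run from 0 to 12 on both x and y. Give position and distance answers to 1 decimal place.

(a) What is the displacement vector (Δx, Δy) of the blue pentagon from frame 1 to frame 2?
(0.3, 1.0)

The blue pentagon was at (6.5, 9.6) in frame 1 and (6.8, 10.6) in frame 2.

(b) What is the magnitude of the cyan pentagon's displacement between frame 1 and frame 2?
1.1

The cyan pentagon moved from (3.7, 3.9) to (4.4, 3.0), a distance of √(0.7² + 0.9²) ≈ 1.1.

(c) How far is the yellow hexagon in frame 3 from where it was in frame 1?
0.3

The yellow hexagon moved from (3.0, 9.0) to (2.7, 9.0), a distance of √(0.3² + 0.0²) ≈ 0.3.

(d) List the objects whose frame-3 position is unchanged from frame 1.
the red triangle, the blue square, the red cross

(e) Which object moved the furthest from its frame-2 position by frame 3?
the yellow hexagon

(moved 2.2; next 1.8)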